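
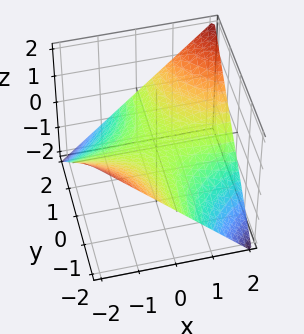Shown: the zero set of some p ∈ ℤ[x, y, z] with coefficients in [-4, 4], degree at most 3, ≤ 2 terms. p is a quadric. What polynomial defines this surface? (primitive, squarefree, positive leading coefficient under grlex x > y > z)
x*y - 2*z

(a) Degree: a saddle surface; a quadric, so deg p = 2.
(b) Observable constraints: every point of the y-axis in the box is on the surface; the visible x-axis segment lies entirely on the surface; it crosses the z-axis at the gridline z = 0.
(c) Solving for integer coefficients yields p as stated.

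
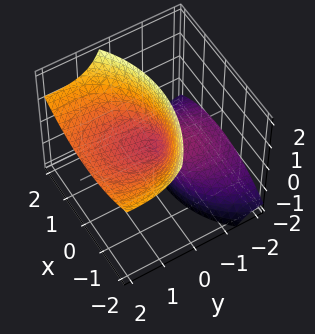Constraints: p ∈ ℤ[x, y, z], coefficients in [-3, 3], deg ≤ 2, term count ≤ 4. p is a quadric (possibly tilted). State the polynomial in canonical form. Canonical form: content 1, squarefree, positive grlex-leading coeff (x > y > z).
x^2 + y^2 - 3*y*z - z

First, the picture has 2 separate pieces. Treating them together as one polynomial.
Next, deg p = 2. No degree-1 surface has this shape.
Then, checking where it meets the axes: one y-axis crossing is at y = 0; it crosses the z-axis at the gridline z = 0.
Finally, fitting integer coefficients to these (and the overall shape) gives p.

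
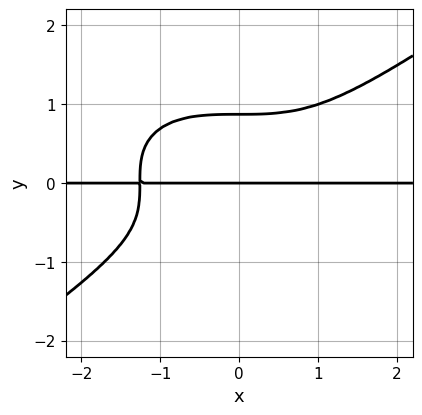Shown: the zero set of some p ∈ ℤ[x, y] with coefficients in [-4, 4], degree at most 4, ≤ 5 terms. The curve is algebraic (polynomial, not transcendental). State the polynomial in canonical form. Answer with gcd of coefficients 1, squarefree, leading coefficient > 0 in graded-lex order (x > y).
The degree is 4 — no degree-3 curve has this shape.
Observable constraints: it meets the y-axis at y = 0 (among the integer gridlines); the visible x-axis segment lies entirely on the curve.
Fitting integer coefficients to these (and the overall shape) gives p.

x^3*y - 3*y^4 + 2*y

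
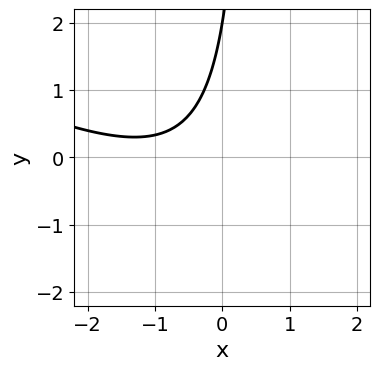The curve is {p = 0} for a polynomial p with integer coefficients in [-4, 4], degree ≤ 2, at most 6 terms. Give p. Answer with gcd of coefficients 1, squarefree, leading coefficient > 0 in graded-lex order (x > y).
First, deg p = 2. A generic line meets the curve in up to 2 points.
Next, reading off the gridlines: it meets the y-axis at y = 2 (among the integer gridlines); it misses every integer gridline on the x-axis.
Finally, matching integer coefficients to the picture gives p.

x^2 + 2*x*y + 2*x - y + 2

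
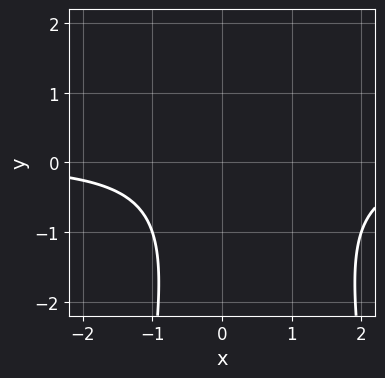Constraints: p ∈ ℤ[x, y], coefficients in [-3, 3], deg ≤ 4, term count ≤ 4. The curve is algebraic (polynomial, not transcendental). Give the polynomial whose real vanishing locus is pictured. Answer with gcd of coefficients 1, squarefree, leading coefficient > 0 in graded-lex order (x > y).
1. The degree is 3 — no degree-2 curve has this shape.
2. Against the integer gridlines: it misses every integer gridline on the y-axis; no x-intercept at any integer in the box.
3. Assembling these constraints gives the stated polynomial.

2*x^2*y - 2*x*y + y^2 + 3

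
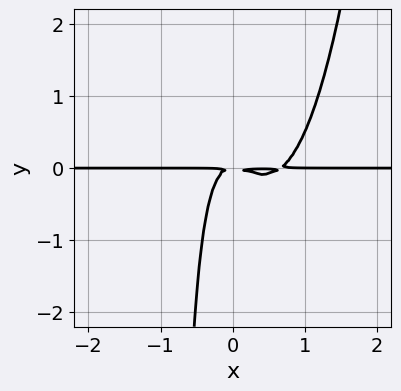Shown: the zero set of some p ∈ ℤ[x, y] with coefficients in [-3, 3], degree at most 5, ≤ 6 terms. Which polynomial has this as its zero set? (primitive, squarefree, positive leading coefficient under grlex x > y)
(a) deg p = 4. No degree-3 curve has this shape.
(b) From the visible intercepts: every point of the x-axis in the box is on the curve.
(c) The integer polynomial consistent with all of this is the stated p.

3*x^3*y - 2*x^2*y - x*y^2 - y^2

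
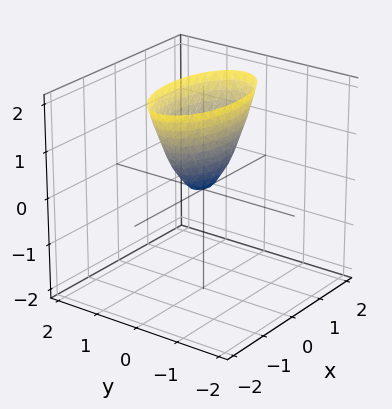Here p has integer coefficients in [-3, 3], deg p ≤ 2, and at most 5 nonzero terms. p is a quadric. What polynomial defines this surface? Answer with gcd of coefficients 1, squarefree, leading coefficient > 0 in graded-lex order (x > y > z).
x^2 + 3*y^2 - z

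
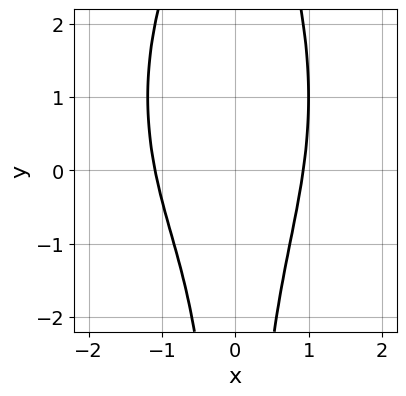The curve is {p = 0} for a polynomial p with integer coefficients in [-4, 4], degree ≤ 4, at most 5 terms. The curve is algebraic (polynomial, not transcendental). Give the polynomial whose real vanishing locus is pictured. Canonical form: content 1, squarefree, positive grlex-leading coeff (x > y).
3*x^4 + x^2*y^2 + x^3 - 2*x^2*y - 3

First, degree: a generic line meets the curve in up to 4 points, so deg p = 4.
Next, reading off the gridlines: no y-intercept at any integer in the box.
Finally, fitting integer coefficients to these (and the overall shape) gives p.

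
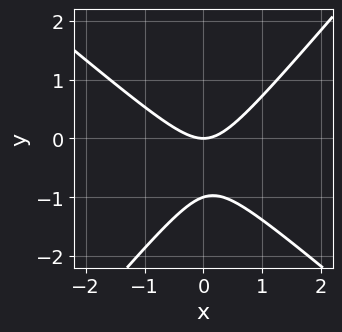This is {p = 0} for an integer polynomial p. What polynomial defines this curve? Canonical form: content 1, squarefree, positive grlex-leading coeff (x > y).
3*x^2 + x*y - 3*y^2 - 3*y

(a) The degree is 2 — the shape is more complex than any degree-1 curve.
(b) Reading off the gridlines: one x-axis crossing is at x = 0; the y-axis gridline crossings are at y ∈ {-1, 0}.
(c) The integer polynomial consistent with all of this is the stated p.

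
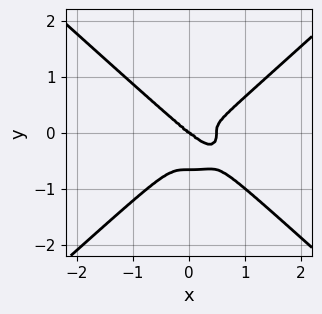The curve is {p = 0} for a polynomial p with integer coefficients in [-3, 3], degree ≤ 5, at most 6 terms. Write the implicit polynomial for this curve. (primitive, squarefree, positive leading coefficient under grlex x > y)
(a) Degree: the shape is more complex than any degree-3 curve, so deg p = 4.
(b) Checking where it meets the axes: it meets the y-axis at y = 0 (among the integer gridlines); it crosses the x-axis at the gridline x = 0.
(c) Putting this together gives p.

2*x^4 - 3*y^4 - x^3 - 2*y^3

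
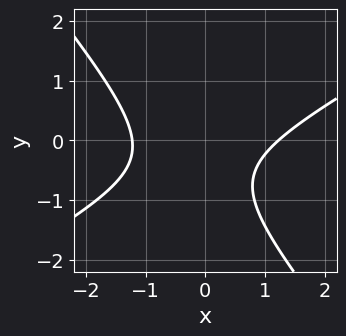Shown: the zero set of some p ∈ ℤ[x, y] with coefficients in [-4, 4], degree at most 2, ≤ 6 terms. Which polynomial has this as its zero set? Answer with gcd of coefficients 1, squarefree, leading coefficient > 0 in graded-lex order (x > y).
2*x^2 - 2*x*y - 3*y^2 - 3*y - 3

(a) deg p = 2. The shape is more complex than any degree-1 curve.
(b) Observable constraints: the curve avoids every integer y-axis point in the box.
(c) Solving for integer coefficients yields p as stated.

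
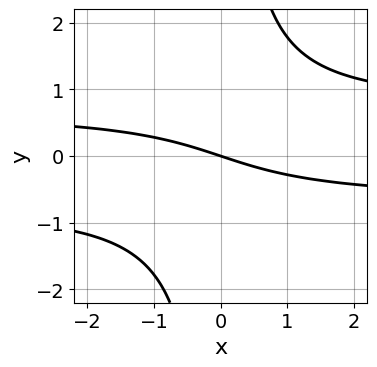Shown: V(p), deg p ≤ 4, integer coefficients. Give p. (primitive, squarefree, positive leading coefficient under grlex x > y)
1. deg p = 3. A generic line meets the curve in up to 3 points.
2. Reading off the gridlines: it crosses the y-axis at the gridline y = 0; it meets the x-axis at x = 0 (among the integer gridlines).
3. Together with the visible shape, these determine p as stated.

2*x*y^2 - x - 3*y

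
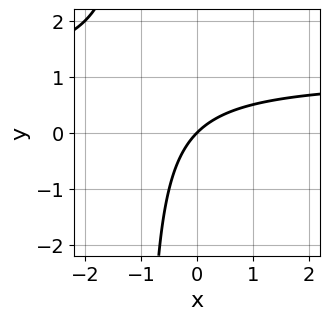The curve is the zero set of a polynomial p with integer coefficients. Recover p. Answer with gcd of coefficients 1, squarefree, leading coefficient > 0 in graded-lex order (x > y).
x*y - x + y

1. deg p = 2.
2. From the visible intercepts: one y-axis crossing is at y = 0; it crosses the x-axis at the gridline x = 0.
3. Together with the visible shape, these determine p as stated.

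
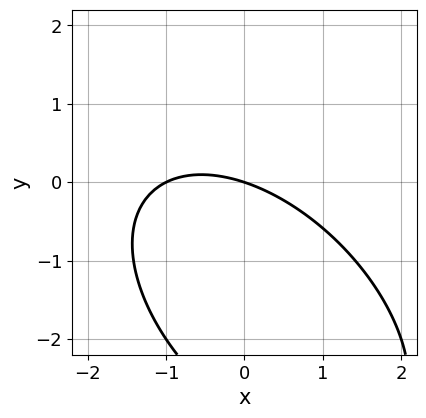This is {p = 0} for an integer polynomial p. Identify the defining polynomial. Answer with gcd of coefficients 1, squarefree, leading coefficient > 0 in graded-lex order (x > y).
Degree: no degree-1 curve has this shape, so deg p = 2.
Checking where it meets the axes: among the integer gridlines, it crosses the x-axis at x ∈ {-1, 0}; it crosses the y-axis at the gridline y = 0.
Solving for integer coefficients yields p as stated.

x^2 + x*y + y^2 + x + 3*y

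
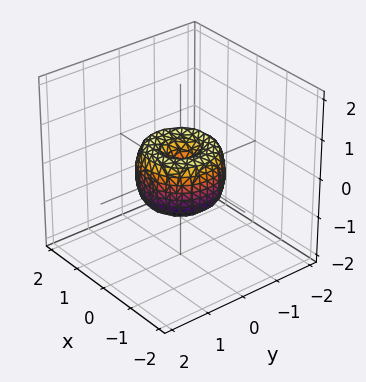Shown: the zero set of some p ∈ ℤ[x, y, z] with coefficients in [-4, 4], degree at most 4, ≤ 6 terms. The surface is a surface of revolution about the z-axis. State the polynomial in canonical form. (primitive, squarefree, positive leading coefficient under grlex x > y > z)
2*x^4 + 4*x^2*y^2 + 2*y^4 - 2*x^2 - 2*y^2 + z^2

1. deg p = 4. No degree-3 surface has this shape.
2. Symmetry: the z-axis is an axis of rotation, so x and y enter only as x² + y².
3. From the visible intercepts: a circular section at z = 0 has radius exactly 1; among the integer gridlines, it crosses the x-axis at x ∈ {-1, 0, 1}; it crosses the z-axis at the gridline z = 0; the y-axis gridline crossings are at y ∈ {-1, 0, 1}.
4. Matching integer coefficients to the picture gives p.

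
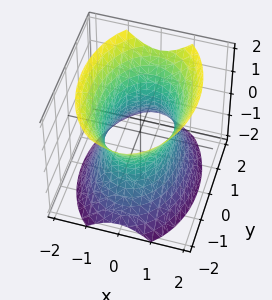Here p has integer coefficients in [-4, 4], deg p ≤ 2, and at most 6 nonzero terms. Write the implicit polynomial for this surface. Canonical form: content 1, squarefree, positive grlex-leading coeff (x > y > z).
First, degree: an hourglass — one-sheet hyperboloid; a quadric, so deg p = 2.
Next, symmetries: mirror symmetry y ↦ −y ⇒ only even powers of y; it's symmetric under x → −x, forcing even powers of x; it's symmetric under z → −z, forcing even powers of z.
Then, from the visible intercepts: no z-intercept at any integer in the box; among the integer gridlines, it crosses the x-axis at x ∈ {-1, 1}.
Finally, matching integer coefficients to the picture gives p.

2*x^2 + y^2 - z^2 - 2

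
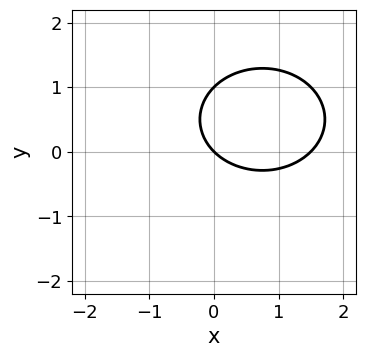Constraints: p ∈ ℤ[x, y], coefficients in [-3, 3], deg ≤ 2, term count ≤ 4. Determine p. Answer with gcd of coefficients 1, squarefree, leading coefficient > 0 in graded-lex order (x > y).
2*x^2 + 3*y^2 - 3*x - 3*y

(a) The degree is 2 — a generic line meets the curve in up to 2 points.
(b) Observable constraints: among the integer gridlines, it crosses the y-axis at y ∈ {0, 1}; one x-axis crossing is at x = 0.
(c) Fitting integer coefficients to these (and the overall shape) gives p.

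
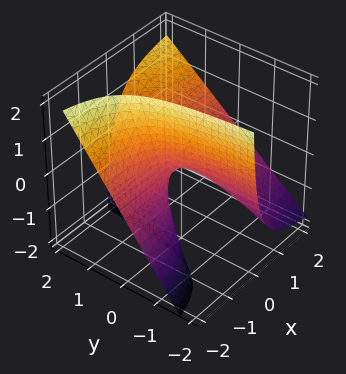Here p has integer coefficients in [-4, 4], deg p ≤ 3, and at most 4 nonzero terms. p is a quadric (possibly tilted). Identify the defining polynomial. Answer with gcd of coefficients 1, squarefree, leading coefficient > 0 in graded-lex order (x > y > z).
1. deg p = 2. The shape is more complex than any degree-1 surface.
2. From the axis intercepts and sections: the visible y-axis segment lies entirely on the surface; it crosses the z-axis at the gridline z = 0.
3. The integer polynomial consistent with all of this is the stated p. Check: (2, 0, 0) on the x-axis lies on the surface, and p(2, 0, 0) = 0. ✓

2*x*y - 2*x*z - z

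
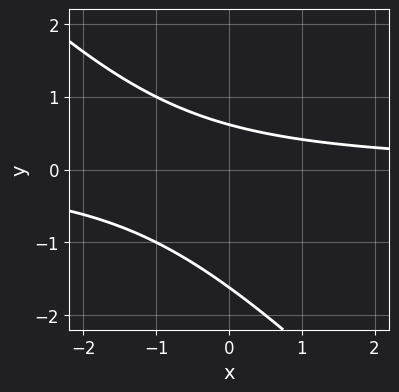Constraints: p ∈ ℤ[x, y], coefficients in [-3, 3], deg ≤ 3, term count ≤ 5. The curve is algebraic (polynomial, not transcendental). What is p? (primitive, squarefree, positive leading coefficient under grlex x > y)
x*y + y^2 + y - 1

The degree is 2 — a generic line meets the curve in up to 2 points.
Observable constraints: no x-intercept at any integer in the box.
Solving for integer coefficients yields p as stated.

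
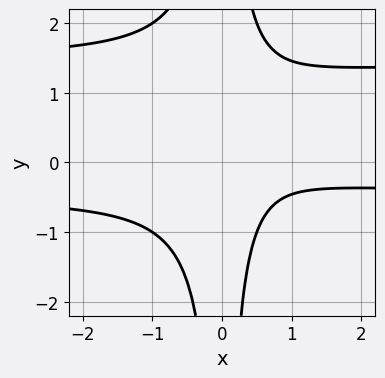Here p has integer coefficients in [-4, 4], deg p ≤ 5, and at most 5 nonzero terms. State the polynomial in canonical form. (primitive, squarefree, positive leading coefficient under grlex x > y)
First, the degree is 4 — the shape is more complex than any degree-3 curve.
Then, from the visible intercepts: no y-intercept at any integer in the box; the curve avoids every integer x-axis point in the box.
Finally, fitting integer coefficients to these (and the overall shape) gives p.

3*x^2*y^2 - 3*x^2*y - 2*x^2 + 2*x - 2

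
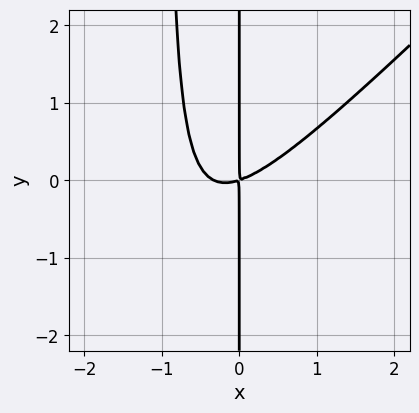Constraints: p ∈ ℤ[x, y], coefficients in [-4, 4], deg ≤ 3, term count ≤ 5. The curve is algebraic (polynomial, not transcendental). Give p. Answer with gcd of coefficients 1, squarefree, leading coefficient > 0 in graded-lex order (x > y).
3*x^3 - 3*x^2*y + x^2 - 3*x*y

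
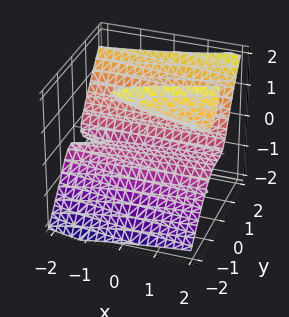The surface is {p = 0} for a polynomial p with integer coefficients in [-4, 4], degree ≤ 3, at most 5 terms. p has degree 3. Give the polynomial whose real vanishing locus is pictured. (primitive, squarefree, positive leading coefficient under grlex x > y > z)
I count 2 distinct pieces. Treating them together as one polynomial.
Degree: no degree-2 surface has this shape, so deg p = 3.
Reading off the gridlines: it misses every integer gridline on the x-axis.
Fitting integer coefficients to these (and the overall shape) gives p.

x*z^2 + 3*y^3 - 3*y*z^2 - 3*z - 1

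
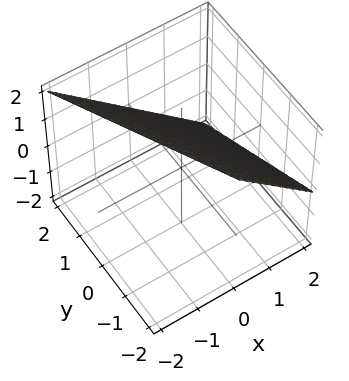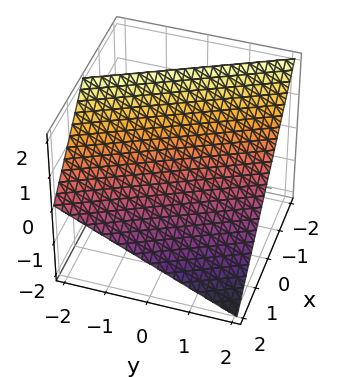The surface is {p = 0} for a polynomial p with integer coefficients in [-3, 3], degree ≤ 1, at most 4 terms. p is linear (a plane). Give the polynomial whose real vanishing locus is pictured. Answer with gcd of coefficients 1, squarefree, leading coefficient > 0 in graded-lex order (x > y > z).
2*x + y + 2*z - 2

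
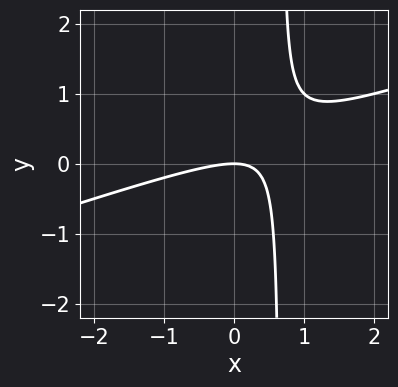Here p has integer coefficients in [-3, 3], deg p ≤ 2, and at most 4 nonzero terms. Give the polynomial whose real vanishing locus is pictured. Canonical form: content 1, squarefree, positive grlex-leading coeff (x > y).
x^2 - 3*x*y + 2*y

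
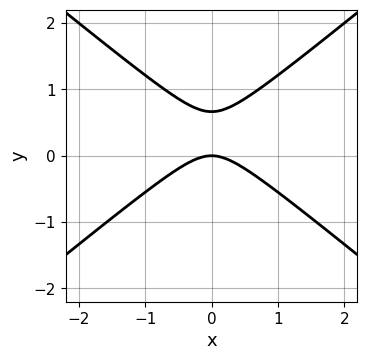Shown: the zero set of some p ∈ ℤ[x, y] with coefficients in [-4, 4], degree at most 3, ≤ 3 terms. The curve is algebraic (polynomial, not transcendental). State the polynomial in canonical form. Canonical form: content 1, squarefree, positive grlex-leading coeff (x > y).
2*x^2 - 3*y^2 + 2*y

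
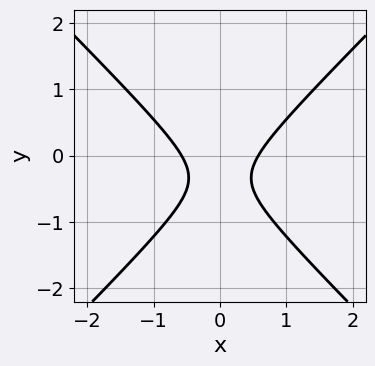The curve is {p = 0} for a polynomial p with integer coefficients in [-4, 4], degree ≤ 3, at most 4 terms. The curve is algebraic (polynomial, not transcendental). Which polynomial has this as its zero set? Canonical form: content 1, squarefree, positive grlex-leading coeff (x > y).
3*x^2 - 3*y^2 - 2*y - 1

The degree is 2 — a generic line meets the curve in up to 2 points.
Symmetries: the x ↦ −x reflection is a symmetry, so x appears only in even powers.
Reading off the gridlines: the curve avoids every integer y-axis point in the box.
These observations pin down the coefficients.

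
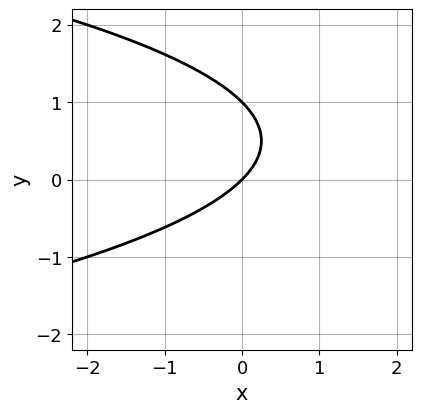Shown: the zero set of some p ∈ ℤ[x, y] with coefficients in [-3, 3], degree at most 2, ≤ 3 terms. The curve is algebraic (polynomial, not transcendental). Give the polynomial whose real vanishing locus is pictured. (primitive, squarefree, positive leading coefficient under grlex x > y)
y^2 + x - y

The degree is 2 — a generic line meets the curve in up to 2 points.
Against the integer gridlines: it crosses the x-axis at the gridline x = 0; the y-axis gridline crossings are at y ∈ {0, 1}.
Fitting integer coefficients to these (and the overall shape) gives p.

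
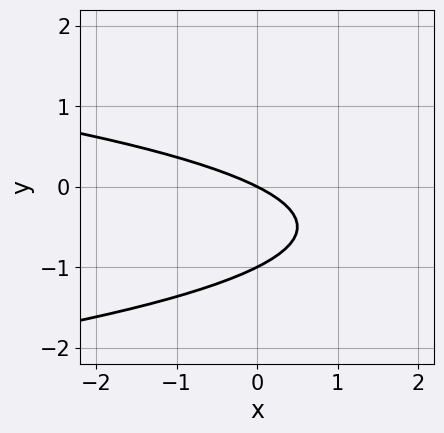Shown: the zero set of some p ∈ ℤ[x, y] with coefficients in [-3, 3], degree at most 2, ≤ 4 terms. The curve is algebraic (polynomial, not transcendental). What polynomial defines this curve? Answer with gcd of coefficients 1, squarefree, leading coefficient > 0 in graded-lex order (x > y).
2*y^2 + x + 2*y

First, the degree is 2 — a generic line meets the curve in up to 2 points.
Next, reading off the gridlines: it crosses the x-axis at the gridline x = 0; the y-axis gridline crossings are at y ∈ {-1, 0}.
Finally, together with the visible shape, these determine p as stated.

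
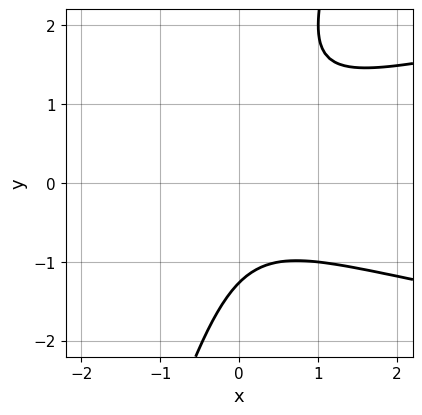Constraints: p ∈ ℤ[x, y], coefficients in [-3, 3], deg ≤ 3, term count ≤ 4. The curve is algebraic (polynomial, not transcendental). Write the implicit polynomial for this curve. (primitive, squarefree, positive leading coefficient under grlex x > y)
3*x*y^2 - y^3 - 2*x^2 - 2

First, degree: a generic line meets the curve in up to 3 points, so deg p = 3.
Next, against the integer gridlines: it misses every integer gridline on the x-axis.
Finally, together with the visible shape, these determine p as stated.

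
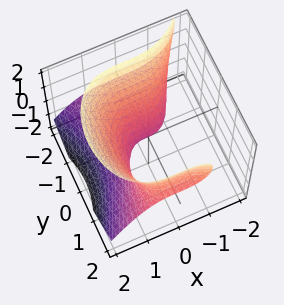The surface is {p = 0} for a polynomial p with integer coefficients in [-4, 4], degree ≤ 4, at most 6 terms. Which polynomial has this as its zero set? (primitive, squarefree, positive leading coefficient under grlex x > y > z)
2*x^3 + 2*y^2*z - 3*z^2 - 2*y

deg p = 3.
From the visible intercepts: it meets the z-axis at z = 0 (among the integer gridlines); it crosses the x-axis at the gridline x = 0; it crosses the y-axis at the gridline y = 0.
Assembling these constraints gives the stated polynomial.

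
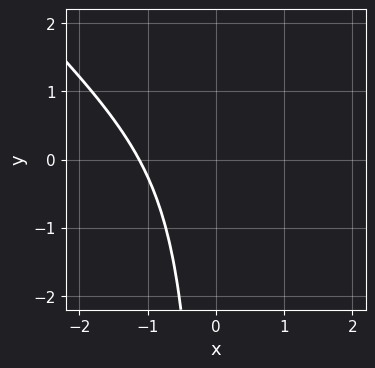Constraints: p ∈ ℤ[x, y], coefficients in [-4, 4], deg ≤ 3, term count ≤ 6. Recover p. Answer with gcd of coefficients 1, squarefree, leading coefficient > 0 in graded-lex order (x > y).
3*x^3 + 3*x^2*y + x^2 - x*y + 3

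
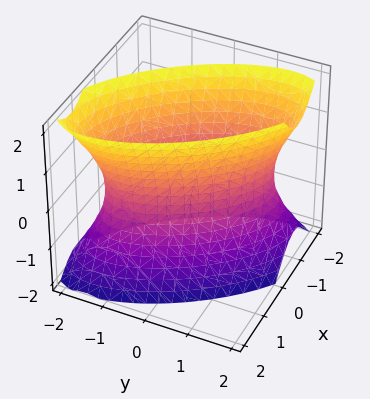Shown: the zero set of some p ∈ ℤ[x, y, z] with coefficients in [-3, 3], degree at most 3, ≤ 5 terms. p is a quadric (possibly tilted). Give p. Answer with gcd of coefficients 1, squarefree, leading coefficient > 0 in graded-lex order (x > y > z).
3*x^2 + 3*x*y + 2*y^2 - z^2 - 3

(a) Degree: no degree-1 surface has this shape, so deg p = 2.
(b) Observable constraints: it misses every integer gridline on the z-axis; the x-axis gridline crossings are at x ∈ {-1, 1}.
(c) Fitting integer coefficients to these (and the overall shape) gives p.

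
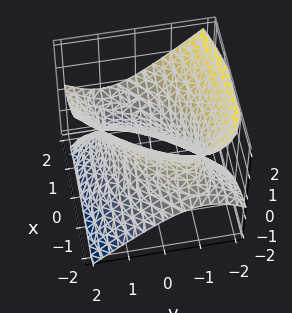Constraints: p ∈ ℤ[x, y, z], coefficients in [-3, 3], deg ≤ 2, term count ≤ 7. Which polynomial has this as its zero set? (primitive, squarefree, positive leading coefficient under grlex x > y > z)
x^2 - 2*x*y - 2*x*z + 2*y^2 - 2*z^2 - 2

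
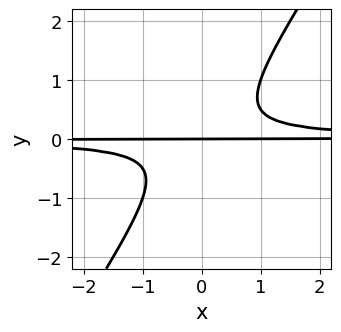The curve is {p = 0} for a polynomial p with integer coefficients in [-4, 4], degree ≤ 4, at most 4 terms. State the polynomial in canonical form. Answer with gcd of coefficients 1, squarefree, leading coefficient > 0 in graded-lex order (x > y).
3*x*y^2 - 2*y^3 - y

The degree is 3 — the shape is more complex than any degree-2 curve.
From the visible intercepts: it meets the y-axis at y = 0 (among the integer gridlines); every point of the x-axis in the box is on the curve.
These observations pin down the coefficients.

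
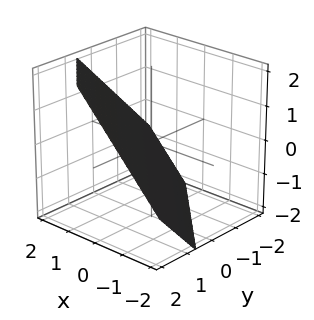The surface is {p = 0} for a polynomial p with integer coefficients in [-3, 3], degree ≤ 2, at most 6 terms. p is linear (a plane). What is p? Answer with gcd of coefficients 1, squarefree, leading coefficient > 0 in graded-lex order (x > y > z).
3*x + 3*y - 3*z - 2

First, the degree is 1 — the surface is flat (a plane).
Finally, solving for integer coefficients yields p as stated.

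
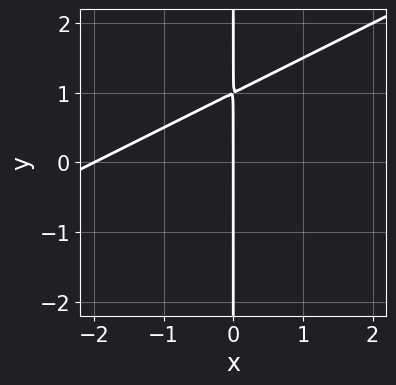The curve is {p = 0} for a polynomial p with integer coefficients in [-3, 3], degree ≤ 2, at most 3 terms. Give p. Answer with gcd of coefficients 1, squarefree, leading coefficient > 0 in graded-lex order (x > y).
(a) The degree is 2 — the shape is more complex than any degree-1 curve.
(b) Reading off the gridlines: among the integer gridlines, it crosses the x-axis at x ∈ {-2, 0}; the visible y-axis segment lies entirely on the curve.
(c) The integer polynomial consistent with all of this is the stated p.

x^2 - 2*x*y + 2*x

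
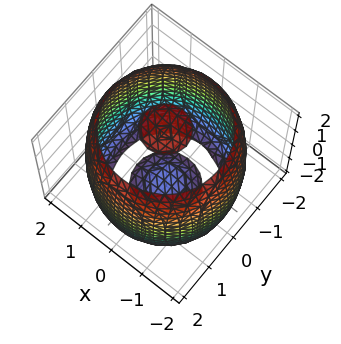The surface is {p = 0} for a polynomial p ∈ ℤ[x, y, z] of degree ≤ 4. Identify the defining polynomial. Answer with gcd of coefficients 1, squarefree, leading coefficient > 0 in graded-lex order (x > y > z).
x^4 + 2*x^2*y^2 + y^4 - 3*x^2 - 3*y^2 + z^2 - 3

There are 3 components. They look like related sheets of one shape, so recover p as a whole.
deg p = 4. A generic line meets the surface in up to 4 points.
By symmetry, the surface is invariant under rotation about z: p = q(x² + y², z).
Against the integer gridlines: a circular section at z = 0 has radius between 1 and 2.
Together with the visible shape, these determine p as stated.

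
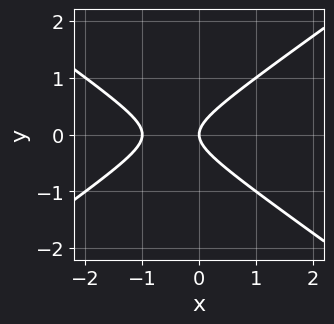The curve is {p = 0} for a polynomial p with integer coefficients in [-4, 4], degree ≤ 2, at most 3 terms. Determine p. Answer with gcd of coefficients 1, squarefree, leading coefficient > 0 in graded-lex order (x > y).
x^2 - 2*y^2 + x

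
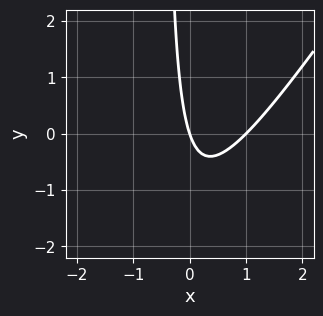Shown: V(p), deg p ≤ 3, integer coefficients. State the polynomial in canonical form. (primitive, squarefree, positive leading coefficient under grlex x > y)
3*x^2 - 2*x*y - 3*x - y

deg p = 2.
Reading off the gridlines: among the integer gridlines, it crosses the x-axis at x ∈ {0, 1}; it crosses the y-axis at the gridline y = 0.
Assembling these constraints gives the stated polynomial.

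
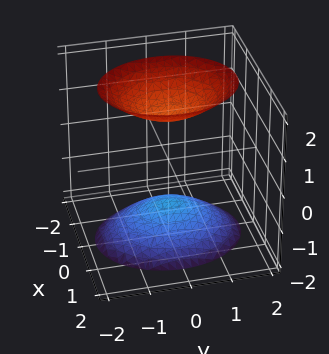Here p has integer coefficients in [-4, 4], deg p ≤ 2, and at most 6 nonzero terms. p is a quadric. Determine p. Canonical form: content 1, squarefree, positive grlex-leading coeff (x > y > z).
First, there are 2 components.
Next, deg p = 2.
Then, symmetries: mirror symmetry y ↦ −y ⇒ only even powers of y; it's symmetric under z → −z, forcing even powers of z; the x ↦ −x reflection is a symmetry, so x appears only in even powers.
Then, checking where it meets the axes: no y-intercept at any integer in the box; it misses every integer gridline on the x-axis.
Finally, the integer polynomial consistent with all of this is the stated p.

3*x^2 + 2*y^2 - 2*z^2 + 3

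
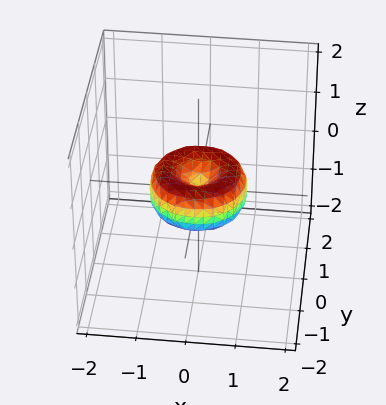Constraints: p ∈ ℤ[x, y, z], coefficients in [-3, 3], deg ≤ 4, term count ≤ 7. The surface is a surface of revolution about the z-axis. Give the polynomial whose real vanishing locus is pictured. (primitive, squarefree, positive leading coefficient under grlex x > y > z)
x^4 + 2*x^2*y^2 + y^4 - x^2 - y^2 + z^2

(a) deg p = 4. A generic line meets the surface in up to 4 points.
(b) Symmetry: every cross-section ⟂ z is a circle, so x, y appear only via x² + y².
(c) From the axis intercepts and sections: among the integer gridlines, it crosses the y-axis at y ∈ {-1, 0, 1}; among the integer gridlines, it crosses the x-axis at x ∈ {-1, 0, 1}; it crosses the z-axis at the gridline z = 0; a circular section at z = 0 has radius exactly 1.
(d) These observations pin down the coefficients.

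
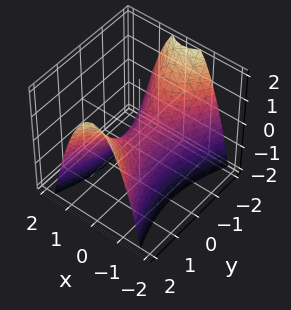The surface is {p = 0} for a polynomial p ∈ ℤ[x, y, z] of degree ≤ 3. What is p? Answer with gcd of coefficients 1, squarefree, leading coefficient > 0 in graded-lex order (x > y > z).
The degree is 2 — a saddle surface; a quadric.
Symmetries: mirror symmetry x ↦ −x ⇒ only even powers of x; it's symmetric under y → −y, forcing even powers of y.
Against the integer gridlines: it crosses the y-axis at the gridline y = 0; it crosses the z-axis at the gridline z = 0.
The integer polynomial consistent with all of this is the stated p.

3*x^2 - y^2 + 2*z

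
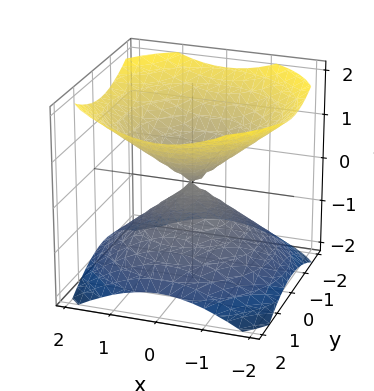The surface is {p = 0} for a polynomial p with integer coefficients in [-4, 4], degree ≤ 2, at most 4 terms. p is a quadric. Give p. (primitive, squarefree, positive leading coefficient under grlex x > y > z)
2*x^2 + 2*y^2 - 3*z^2

The picture has 2 separate pieces.
deg p = 2.
Symmetries: the z ↦ −z reflection is a symmetry, so z appears only in even powers; every cross-section ⟂ z is a circle, so x, y appear only via x² + y².
Checking where it meets the axes: it meets the x-axis at x = 0 (among the integer gridlines); one y-axis crossing is at y = 0; one z-axis crossing is at z = 0.
Together with the visible shape, these determine p as stated.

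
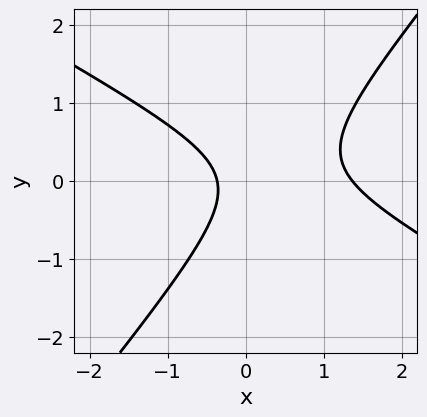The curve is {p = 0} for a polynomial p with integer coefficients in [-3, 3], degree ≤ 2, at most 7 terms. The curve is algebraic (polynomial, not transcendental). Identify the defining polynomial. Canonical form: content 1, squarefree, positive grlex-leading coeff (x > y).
1. deg p = 2.
2. Reading off the gridlines: no y-intercept at any integer in the box.
3. These observations pin down the coefficients.

2*x^2 + 2*x*y - 3*y^2 - 2*x - 1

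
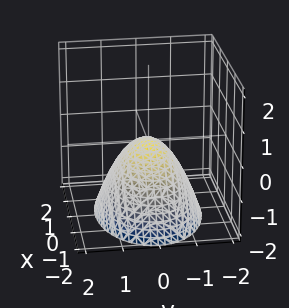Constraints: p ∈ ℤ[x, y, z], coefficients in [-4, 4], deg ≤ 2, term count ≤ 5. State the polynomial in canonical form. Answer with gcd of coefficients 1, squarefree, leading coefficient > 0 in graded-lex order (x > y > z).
x^2 + 2*y^2 + 2*z

First, deg p = 2. A single bowl opening along one axis; a quadric.
Next, symmetries: mirror symmetry y ↦ −y ⇒ only even powers of y; the x ↦ −x reflection is a symmetry, so x appears only in even powers.
Next, against the integer gridlines: it crosses the y-axis at the gridline y = 0; it crosses the z-axis at the gridline z = 0; one x-axis crossing is at x = 0.
Finally, matching integer coefficients to the picture gives p.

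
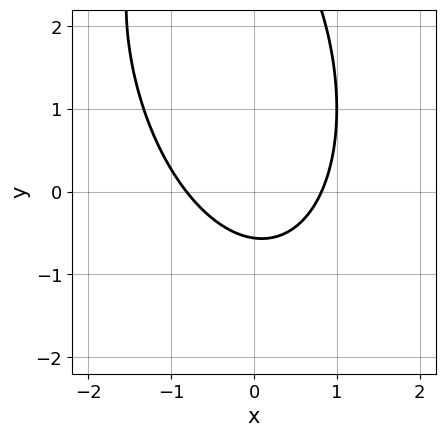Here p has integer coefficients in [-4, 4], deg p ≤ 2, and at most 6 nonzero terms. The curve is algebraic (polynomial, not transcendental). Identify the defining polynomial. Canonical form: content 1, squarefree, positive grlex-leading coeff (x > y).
3*x^2 + x*y + y^2 - 3*y - 2

First, deg p = 2.
Finally, matching integer coefficients to the picture gives p.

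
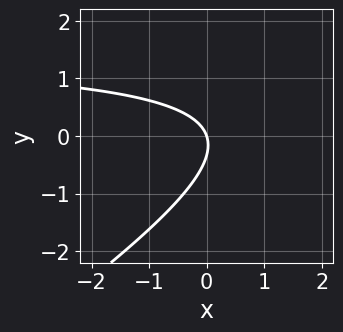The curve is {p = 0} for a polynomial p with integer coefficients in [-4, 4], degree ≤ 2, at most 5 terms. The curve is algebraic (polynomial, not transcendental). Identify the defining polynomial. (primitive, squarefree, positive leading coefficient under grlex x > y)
2*x*y - 3*y^2 - 3*x - y

Degree: the shape is more complex than any degree-1 curve, so deg p = 2.
From the visible intercepts: it meets the x-axis at x = 0 (among the integer gridlines); it crosses the y-axis at the gridline y = 0.
The integer polynomial consistent with all of this is the stated p.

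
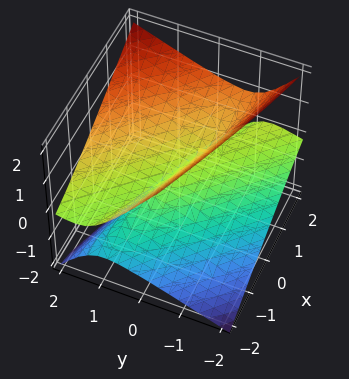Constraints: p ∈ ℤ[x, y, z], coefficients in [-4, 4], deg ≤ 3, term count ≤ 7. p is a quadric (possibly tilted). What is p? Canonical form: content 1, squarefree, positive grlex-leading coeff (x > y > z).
The degree is 2 — a generic line meets the surface in up to 2 points.
Against the integer gridlines: it crosses the z-axis at the gridline z = 0; it meets the x-axis at x = 0 (among the integer gridlines).
Matching integer coefficients to the picture gives p.

x^2 + 3*x*y + 2*y^2 - 3*y*z - 3*z^2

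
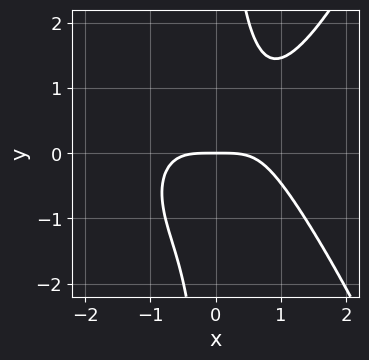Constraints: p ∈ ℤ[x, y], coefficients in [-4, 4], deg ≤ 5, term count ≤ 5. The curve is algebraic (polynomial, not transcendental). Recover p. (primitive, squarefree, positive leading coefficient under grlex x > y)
2*x^4 - 3*x*y^2 + 3*y

(a) Degree: a generic line meets the curve in up to 4 points, so deg p = 4.
(b) From the visible intercepts: one x-axis crossing is at x = 0; one y-axis crossing is at y = 0.
(c) Solving for integer coefficients yields p as stated.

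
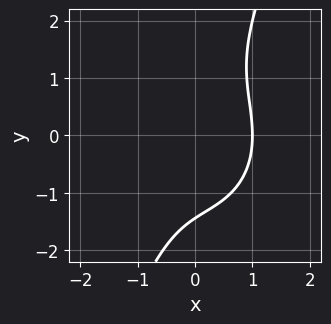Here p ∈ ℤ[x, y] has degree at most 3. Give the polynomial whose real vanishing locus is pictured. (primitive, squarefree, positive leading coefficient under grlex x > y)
The degree is 3 — a generic line meets the curve in up to 3 points.
Reading off the gridlines: one x-axis crossing is at x = 1.
Matching integer coefficients to the picture gives p.

3*x^3 + 2*x*y^2 - y^3 - 3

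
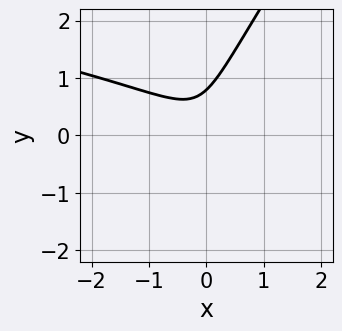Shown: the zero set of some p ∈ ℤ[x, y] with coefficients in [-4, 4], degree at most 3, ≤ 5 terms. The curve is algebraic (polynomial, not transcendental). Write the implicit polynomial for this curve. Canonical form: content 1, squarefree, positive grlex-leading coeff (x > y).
3*x*y^2 - 2*y^3 + 3*x^2 + 2*x*y + 1

(a) deg p = 3. A generic line meets the curve in up to 3 points.
(b) From the visible intercepts: it misses every integer gridline on the x-axis.
(c) Together with the visible shape, these determine p as stated.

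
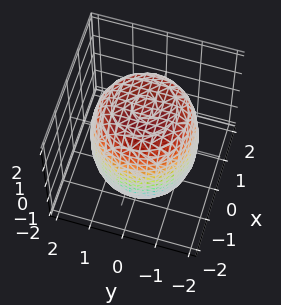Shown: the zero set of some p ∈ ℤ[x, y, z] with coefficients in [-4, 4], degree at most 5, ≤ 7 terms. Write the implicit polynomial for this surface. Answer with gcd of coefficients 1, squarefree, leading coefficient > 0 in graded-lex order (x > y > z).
x^4 + 2*x^2*y^2 + y^4 - x^2 - y^2 + z^2 - 3

First, degree: the shape is more complex than any degree-3 surface, so deg p = 4.
Next, symmetries: the surface is invariant under rotation about z: p = q(x² + y², z).
Then, from the visible intercepts: a circular section at z = 0 has radius between 1 and 2.
Finally, together with the visible shape, these determine p as stated.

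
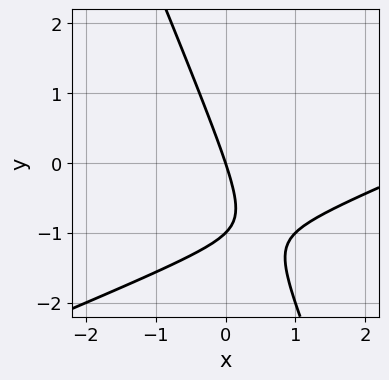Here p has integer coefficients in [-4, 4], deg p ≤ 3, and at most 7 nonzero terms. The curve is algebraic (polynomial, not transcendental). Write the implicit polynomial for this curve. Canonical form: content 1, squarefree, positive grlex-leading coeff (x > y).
x^2 - 2*x*y - y^2 - 3*x - y

First, the degree is 2 — a generic line meets the curve in up to 2 points.
Next, reading off the gridlines: one x-axis crossing is at x = 0; among the integer gridlines, it crosses the y-axis at y ∈ {-1, 0}.
Finally, fitting integer coefficients to these (and the overall shape) gives p.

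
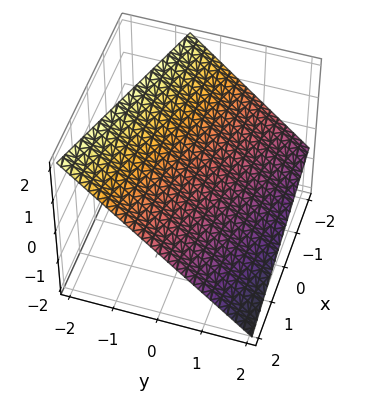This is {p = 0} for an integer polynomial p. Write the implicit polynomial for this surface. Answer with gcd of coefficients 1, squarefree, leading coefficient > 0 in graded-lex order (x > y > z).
x + 3*y + 3*z - 2

1. Degree: every cross-section is a straight line — this is a plane, so deg p = 1.
2. Against the integer gridlines: it crosses the x-axis at the gridline x = 2.
3. Assembling these constraints gives the stated polynomial.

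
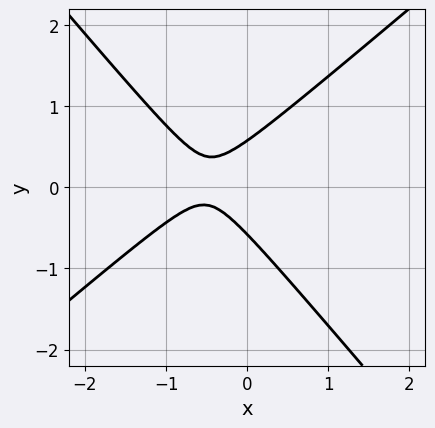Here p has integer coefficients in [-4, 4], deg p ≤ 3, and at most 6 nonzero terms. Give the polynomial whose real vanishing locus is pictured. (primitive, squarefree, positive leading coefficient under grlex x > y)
3*x^2 - x*y - 3*y^2 + 3*x + 1

First, degree: no degree-1 curve has this shape, so deg p = 2.
Then, from the axis intercepts and sections: no x-intercept at any integer in the box.
Finally, putting this together gives p.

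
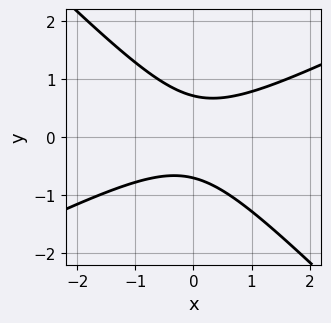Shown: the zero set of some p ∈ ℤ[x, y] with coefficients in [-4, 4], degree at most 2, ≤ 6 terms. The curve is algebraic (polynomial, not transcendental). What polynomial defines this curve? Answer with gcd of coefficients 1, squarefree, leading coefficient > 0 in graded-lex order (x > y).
First, deg p = 2.
Next, from the visible intercepts: the curve avoids every integer x-axis point in the box.
Finally, these observations pin down the coefficients.

x^2 - x*y - 2*y^2 + 1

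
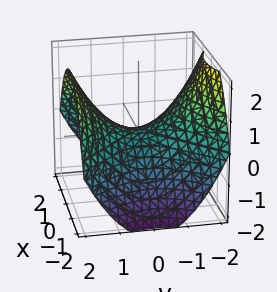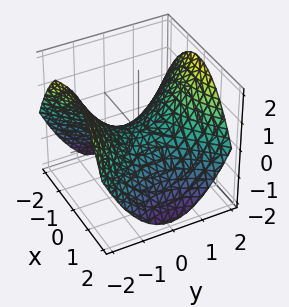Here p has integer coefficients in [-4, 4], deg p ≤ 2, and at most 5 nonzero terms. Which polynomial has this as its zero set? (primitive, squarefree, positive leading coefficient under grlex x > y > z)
x^2 - y^2 + 2*z

deg p = 2.
Symmetries: mirror symmetry y ↦ −y ⇒ only even powers of y; it's symmetric under x → −x, forcing even powers of x.
Observable constraints: it meets the z-axis at z = 0 (among the integer gridlines); it crosses the x-axis at the gridline x = 0; it meets the y-axis at y = 0 (among the integer gridlines).
Together with the visible shape, these determine p as stated.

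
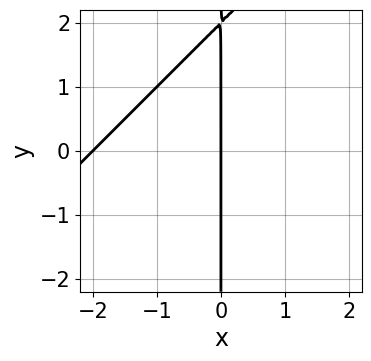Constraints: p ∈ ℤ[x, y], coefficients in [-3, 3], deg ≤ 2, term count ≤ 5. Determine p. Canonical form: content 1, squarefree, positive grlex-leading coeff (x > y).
The degree is 2 — no degree-1 curve has this shape.
Reading off the gridlines: the visible y-axis segment lies entirely on the curve; the x-axis gridline crossings are at x ∈ {-2, 0}.
These observations pin down the coefficients.

x^2 - x*y + 2*x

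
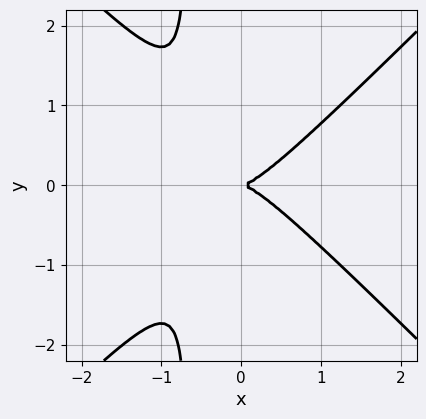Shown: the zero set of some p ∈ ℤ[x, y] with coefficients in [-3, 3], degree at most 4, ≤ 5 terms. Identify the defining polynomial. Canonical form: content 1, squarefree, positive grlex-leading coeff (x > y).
3*x^3 - 3*x*y^2 - 2*y^2

1. deg p = 3. The shape is more complex than any degree-2 curve.
2. Symmetries: the y ↦ −y reflection is a symmetry, so y appears only in even powers.
3. Checking where it meets the axes: it meets the x-axis at x = 0 (among the integer gridlines); it crosses the y-axis at the gridline y = 0.
4. Fitting integer coefficients to these (and the overall shape) gives p.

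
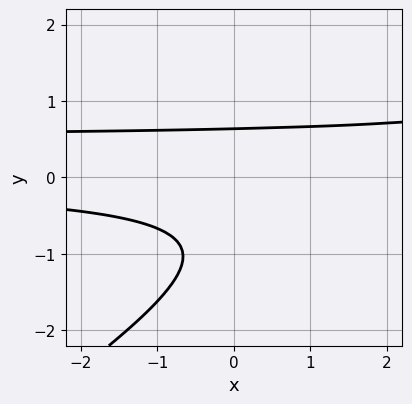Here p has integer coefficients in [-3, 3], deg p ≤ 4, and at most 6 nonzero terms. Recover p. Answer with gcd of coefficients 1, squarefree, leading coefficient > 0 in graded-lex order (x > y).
2*x*y^2 - 3*y^3 - x*y - 3*y^2 + 2

First, deg p = 3. The shape is more complex than any degree-2 curve.
Then, checking where it meets the axes: it misses every integer gridline on the x-axis.
Finally, together with the visible shape, these determine p as stated.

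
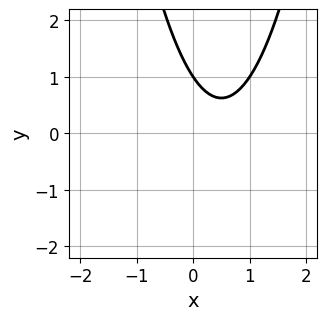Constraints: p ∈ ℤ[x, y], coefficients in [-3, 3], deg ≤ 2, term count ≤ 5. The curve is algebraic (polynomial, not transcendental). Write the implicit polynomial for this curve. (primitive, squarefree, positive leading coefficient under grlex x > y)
3*x^2 - 3*x - 2*y + 2

1. deg p = 2.
2. From the axis intercepts and sections: it meets the y-axis at y = 1 (among the integer gridlines); it misses every integer gridline on the x-axis.
3. The integer polynomial consistent with all of this is the stated p.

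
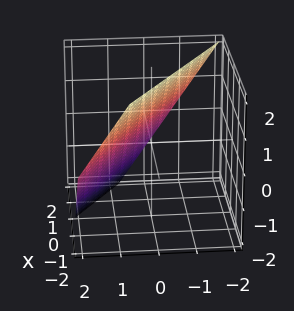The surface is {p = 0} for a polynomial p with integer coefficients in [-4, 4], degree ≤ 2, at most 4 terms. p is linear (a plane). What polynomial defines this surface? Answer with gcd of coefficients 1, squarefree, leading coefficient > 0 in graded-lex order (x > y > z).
The degree is 1 — the surface is flat (a plane).
From the visible intercepts: it crosses the x-axis at the gridline x = 1; it meets the z-axis at z = 1 (among the integer gridlines).
These observations pin down the coefficients.

2*x + 3*y + 2*z - 2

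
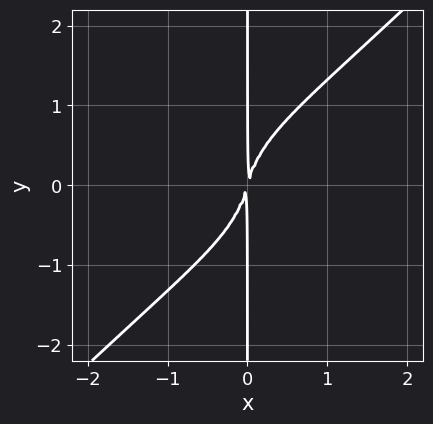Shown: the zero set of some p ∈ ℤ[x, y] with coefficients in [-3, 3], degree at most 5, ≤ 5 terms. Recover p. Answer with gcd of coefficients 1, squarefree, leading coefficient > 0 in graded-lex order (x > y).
(a) The degree is 4 — the shape is more complex than any degree-3 curve.
(b) From the axis intercepts and sections: the visible y-axis segment lies entirely on the curve.
(c) Assembling these constraints gives the stated polynomial.

3*x^2*y^2 - 3*x*y^3 + 3*x^2 - x*y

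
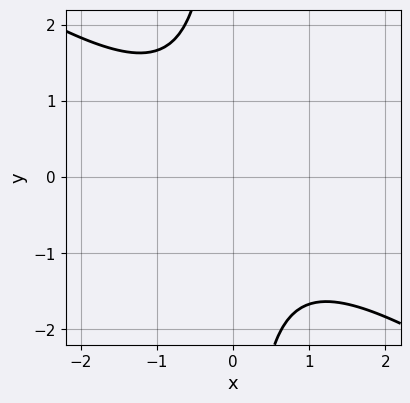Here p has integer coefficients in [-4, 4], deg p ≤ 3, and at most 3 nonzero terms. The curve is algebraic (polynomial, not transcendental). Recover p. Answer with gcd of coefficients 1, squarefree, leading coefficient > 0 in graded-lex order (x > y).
2*x^2 + 3*x*y + 3

(a) Degree: the shape is more complex than any degree-1 curve, so deg p = 2.
(b) Against the integer gridlines: the curve avoids every integer x-axis point in the box; it misses every integer gridline on the y-axis.
(c) These observations pin down the coefficients.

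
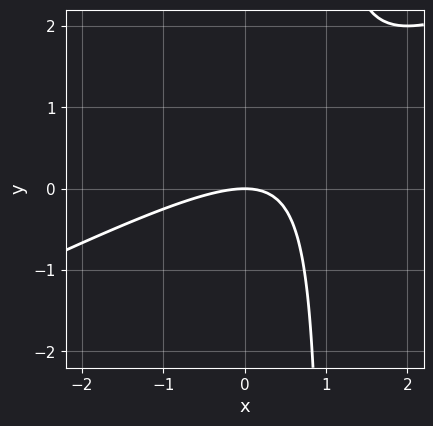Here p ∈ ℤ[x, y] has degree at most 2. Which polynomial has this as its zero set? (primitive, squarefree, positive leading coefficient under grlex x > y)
x^2 - 2*x*y + 2*y

The degree is 2 — a generic line meets the curve in up to 2 points.
Reading off the gridlines: one y-axis crossing is at y = 0; one x-axis crossing is at x = 0.
Assembling these constraints gives the stated polynomial.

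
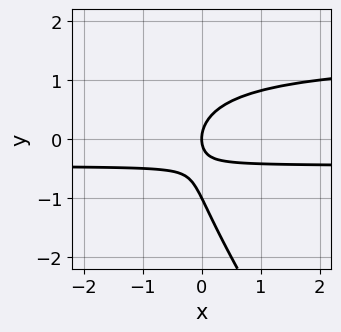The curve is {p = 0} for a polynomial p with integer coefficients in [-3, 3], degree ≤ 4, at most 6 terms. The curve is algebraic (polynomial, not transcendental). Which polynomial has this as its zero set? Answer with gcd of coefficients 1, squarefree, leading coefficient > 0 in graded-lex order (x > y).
First, deg p = 3. No degree-2 curve has this shape.
Next, from the visible intercepts: the y-axis gridline crossings are at y ∈ {-1, 0}; it meets the x-axis at x = 0 (among the integer gridlines).
Finally, solving for integer coefficients yields p as stated.

3*x*y^2 + 2*y^3 - 3*x*y + 2*y^2 - 2*x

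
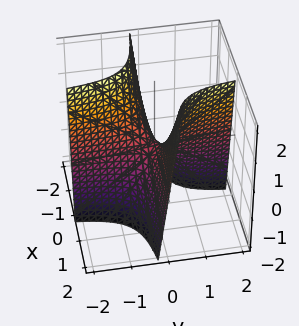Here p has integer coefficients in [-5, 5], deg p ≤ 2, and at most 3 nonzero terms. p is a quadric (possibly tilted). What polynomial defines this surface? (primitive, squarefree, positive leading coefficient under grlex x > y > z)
(a) Degree: no degree-1 surface has this shape, so deg p = 2.
(b) Checking where it meets the axes: every point of the x-axis in the box is on the surface; it crosses the z-axis at the gridline z = 0; every point of the y-axis in the box is on the surface.
(c) Putting this together gives p.

4*x*y - z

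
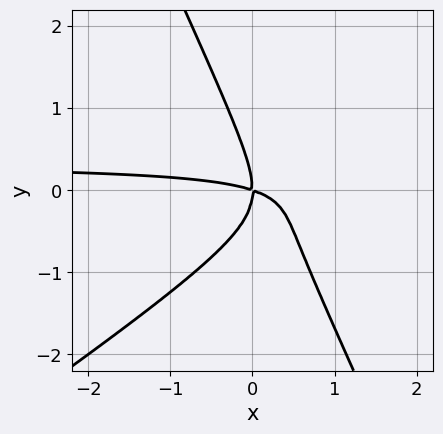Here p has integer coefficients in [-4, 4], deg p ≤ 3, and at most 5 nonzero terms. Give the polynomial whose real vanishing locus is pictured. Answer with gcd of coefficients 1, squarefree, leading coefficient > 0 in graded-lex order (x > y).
First, deg p = 3.
Next, from the axis intercepts and sections: it crosses the x-axis at the gridline x = 0; it crosses the y-axis at the gridline y = 0.
Finally, fitting integer coefficients to these (and the overall shape) gives p.

3*x^2*y - 3*x*y^2 - 2*y^3 - x^2 - 3*x*y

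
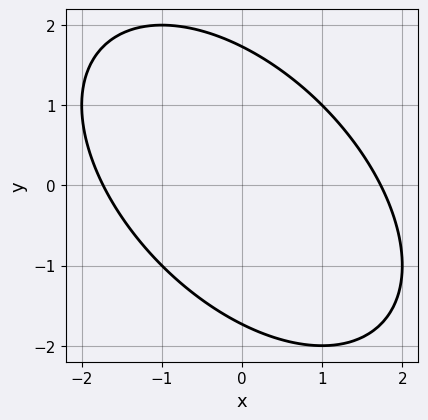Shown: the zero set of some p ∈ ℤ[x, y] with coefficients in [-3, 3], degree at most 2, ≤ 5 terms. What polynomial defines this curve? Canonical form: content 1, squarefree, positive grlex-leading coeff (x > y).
x^2 + x*y + y^2 - 3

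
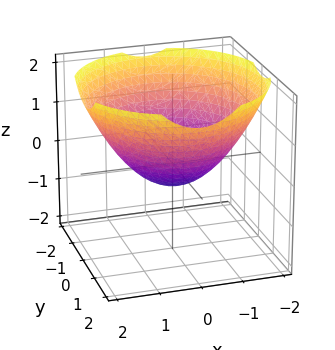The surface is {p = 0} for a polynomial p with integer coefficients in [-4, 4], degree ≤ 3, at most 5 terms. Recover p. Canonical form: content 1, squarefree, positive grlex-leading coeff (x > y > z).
1. Degree: the shape is more complex than any degree-1 surface, so deg p = 2.
2. Symmetries: rotational symmetry about the z-axis ⇒ p depends on x, y only through x² + y².
3. Observable constraints: a circular section at z = 0 has radius exactly 1; among the integer gridlines, it crosses the y-axis at y ∈ {-1, 1}.
4. Together with the visible shape, these determine p as stated. Check: (1, 0, 0) on the x-axis lies on the surface, and p(1, 0, 0) = 0. ✓

x^2 + y^2 - 2*z - 1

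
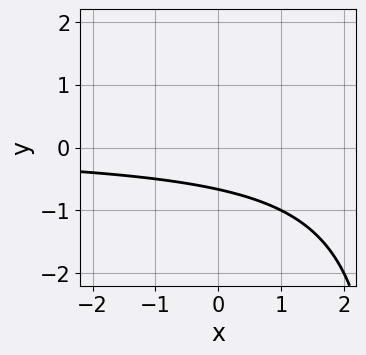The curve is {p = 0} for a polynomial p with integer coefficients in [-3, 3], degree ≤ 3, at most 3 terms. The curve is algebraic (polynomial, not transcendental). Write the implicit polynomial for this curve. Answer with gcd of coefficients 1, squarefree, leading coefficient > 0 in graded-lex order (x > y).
x*y - 3*y - 2

(a) The degree is 2 — the shape is more complex than any degree-1 curve.
(b) Against the integer gridlines: it misses every integer gridline on the x-axis.
(c) The integer polynomial consistent with all of this is the stated p.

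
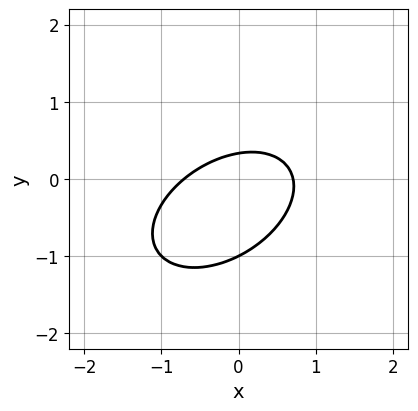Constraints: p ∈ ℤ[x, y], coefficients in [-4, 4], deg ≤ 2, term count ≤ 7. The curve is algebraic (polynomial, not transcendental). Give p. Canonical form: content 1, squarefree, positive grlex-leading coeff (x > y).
1. Degree: no degree-1 curve has this shape, so deg p = 2.
2. Against the integer gridlines: it meets the y-axis at y = -1 (among the integer gridlines).
3. Fitting integer coefficients to these (and the overall shape) gives p.

2*x^2 - 2*x*y + 3*y^2 + 2*y - 1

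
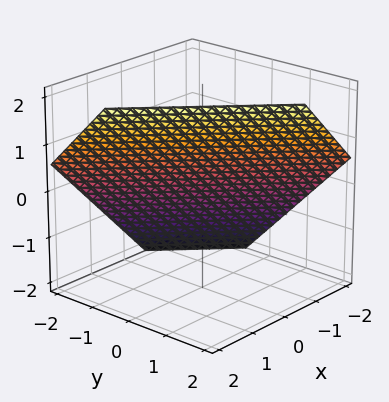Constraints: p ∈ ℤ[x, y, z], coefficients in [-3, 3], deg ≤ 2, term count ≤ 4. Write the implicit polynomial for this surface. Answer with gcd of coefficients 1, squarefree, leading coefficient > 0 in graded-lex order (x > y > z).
deg p = 1.
The integer polynomial consistent with all of this is the stated p.

3*x + 3*y - 3*z + 2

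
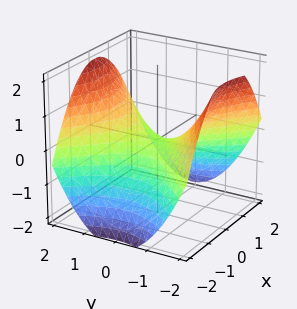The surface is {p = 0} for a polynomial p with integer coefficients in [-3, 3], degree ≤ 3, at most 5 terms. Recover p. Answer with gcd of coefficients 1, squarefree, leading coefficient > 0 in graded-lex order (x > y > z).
The degree is 2 — a saddle surface; a quadric.
Symmetries: the y ↦ −y reflection is a symmetry, so y appears only in even powers; mirror symmetry x ↦ −x ⇒ only even powers of x.
From the axis intercepts and sections: it meets the z-axis at z = 0 (among the integer gridlines); it crosses the x-axis at the gridline x = 0.
Together with the visible shape, these determine p as stated.

x^2 - y^2 + 2*z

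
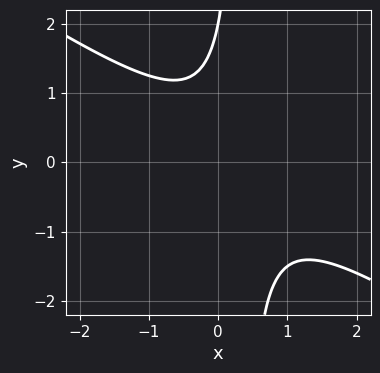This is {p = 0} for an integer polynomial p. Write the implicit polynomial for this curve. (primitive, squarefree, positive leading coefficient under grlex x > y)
2*x^2 + 3*x*y - x - y + 2

(a) Degree: the shape is more complex than any degree-1 curve, so deg p = 2.
(b) Against the integer gridlines: no x-intercept at any integer in the box; it crosses the y-axis at the gridline y = 2.
(c) Solving for integer coefficients yields p as stated.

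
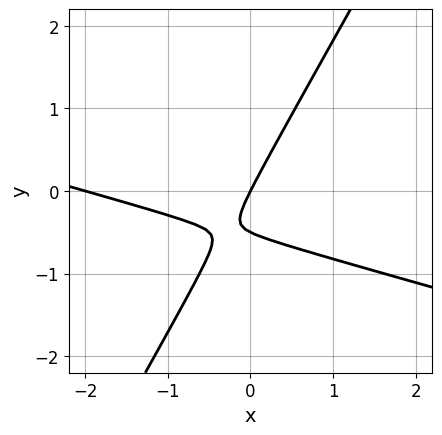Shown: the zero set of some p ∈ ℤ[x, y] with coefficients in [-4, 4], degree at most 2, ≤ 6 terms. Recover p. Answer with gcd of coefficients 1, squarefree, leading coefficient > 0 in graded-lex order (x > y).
First, the degree is 2 — a generic line meets the curve in up to 2 points.
Next, from the axis intercepts and sections: the x-axis gridline crossings are at x ∈ {-2, 0}; one y-axis crossing is at y = 0.
Finally, assembling these constraints gives the stated polynomial.

x^2 + 3*x*y - 2*y^2 + 2*x - y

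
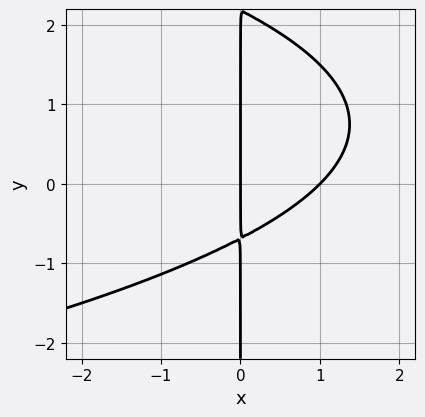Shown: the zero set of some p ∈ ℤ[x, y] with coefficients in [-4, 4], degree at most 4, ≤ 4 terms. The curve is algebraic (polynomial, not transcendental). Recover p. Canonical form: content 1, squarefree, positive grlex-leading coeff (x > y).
2*x*y^2 + 3*x^2 - 3*x*y - 3*x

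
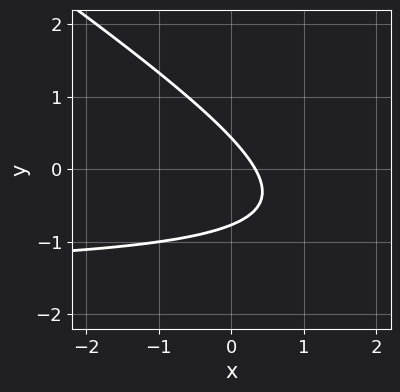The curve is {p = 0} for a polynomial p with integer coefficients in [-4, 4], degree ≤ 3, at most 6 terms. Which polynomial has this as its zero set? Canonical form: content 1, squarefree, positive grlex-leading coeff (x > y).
2*x*y + 3*y^2 + 3*x + y - 1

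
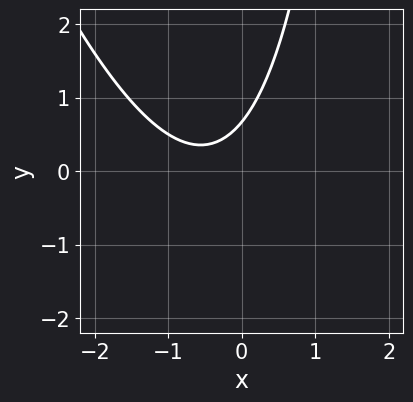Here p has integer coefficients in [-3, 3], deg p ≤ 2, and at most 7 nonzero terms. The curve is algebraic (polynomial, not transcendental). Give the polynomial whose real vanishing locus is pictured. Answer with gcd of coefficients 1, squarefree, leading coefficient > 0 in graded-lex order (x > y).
The degree is 2 — no degree-1 curve has this shape.
Observable constraints: no x-intercept at any integer in the box.
Matching integer coefficients to the picture gives p.

3*x^2 + x*y + 3*x - 3*y + 2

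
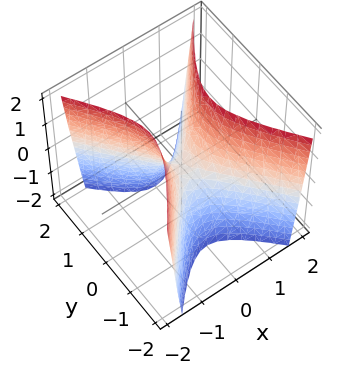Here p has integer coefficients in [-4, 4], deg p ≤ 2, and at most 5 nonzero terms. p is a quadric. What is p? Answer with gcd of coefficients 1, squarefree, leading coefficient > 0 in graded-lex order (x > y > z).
First, degree: a saddle surface; a quadric, so deg p = 2.
Next, symmetries: the x ↦ −x reflection is a symmetry, so x appears only in even powers; mirror symmetry y ↦ −y ⇒ only even powers of y.
Next, reading off the gridlines: one y-axis crossing is at y = 0; it meets the z-axis at z = 0 (among the integer gridlines); it crosses the x-axis at the gridline x = 0.
Finally, putting this together gives p.

3*x^2 - 2*y^2 - z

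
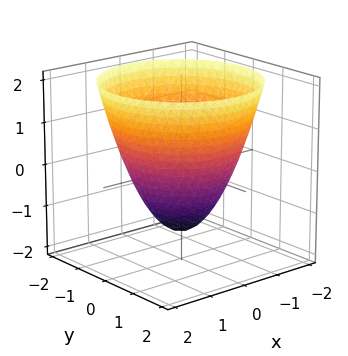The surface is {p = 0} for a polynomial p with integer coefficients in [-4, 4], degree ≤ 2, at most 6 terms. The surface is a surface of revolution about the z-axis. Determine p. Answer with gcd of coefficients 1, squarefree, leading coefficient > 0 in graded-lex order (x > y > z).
2*x^2 + 2*y^2 - 2*z - 3

First, degree: a generic line meets the surface in up to 2 points, so deg p = 2.
Then, symmetries: rotational symmetry about the z-axis ⇒ p depends on x, y only through x² + y².
Then, checking where it meets the axes: a circular section at z = 0 has radius between 1 and 2.
Finally, solving for integer coefficients yields p as stated.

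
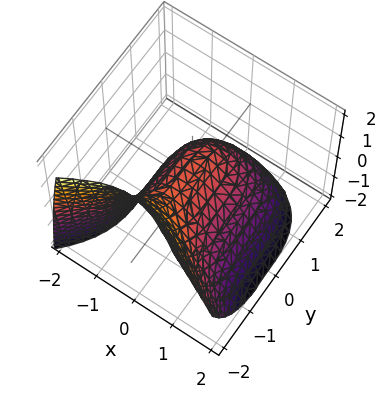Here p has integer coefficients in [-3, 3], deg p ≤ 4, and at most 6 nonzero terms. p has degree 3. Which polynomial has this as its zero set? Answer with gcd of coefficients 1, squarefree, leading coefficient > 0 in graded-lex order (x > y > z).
Degree: the shape is more complex than any degree-2 surface, so deg p = 3.
Observable constraints: it crosses the y-axis at the gridline y = 1.
Matching integer coefficients to the picture gives p.

y^3 + 3*x^2 + x*z + 3*z - 1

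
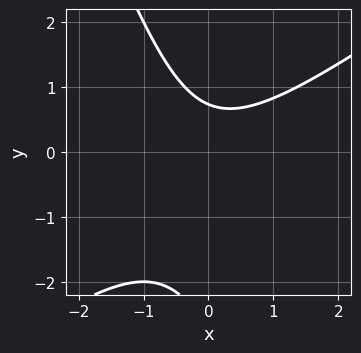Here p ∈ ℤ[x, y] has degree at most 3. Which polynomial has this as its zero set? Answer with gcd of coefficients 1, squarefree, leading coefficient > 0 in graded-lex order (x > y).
2*x^2 - 2*x*y - y^2 - 2*y + 2

(a) Degree: no degree-1 curve has this shape, so deg p = 2.
(b) Against the integer gridlines: it misses every integer gridline on the x-axis.
(c) Assembling these constraints gives the stated polynomial.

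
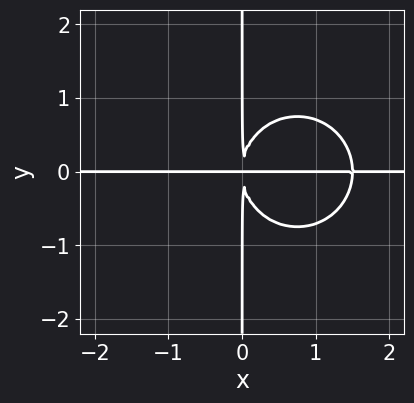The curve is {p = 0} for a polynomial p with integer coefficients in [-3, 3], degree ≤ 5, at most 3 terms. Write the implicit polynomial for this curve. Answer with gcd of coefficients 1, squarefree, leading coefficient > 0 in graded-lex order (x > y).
2*x^3*y + 2*x*y^3 - 3*x^2*y

(a) Degree: no degree-3 curve has this shape, so deg p = 4.
(b) From the visible intercepts: every point of the x-axis in the box is on the curve; every point of the y-axis in the box is on the curve.
(c) Putting this together gives p.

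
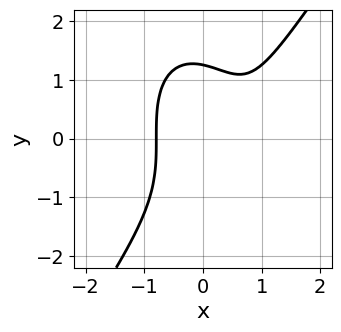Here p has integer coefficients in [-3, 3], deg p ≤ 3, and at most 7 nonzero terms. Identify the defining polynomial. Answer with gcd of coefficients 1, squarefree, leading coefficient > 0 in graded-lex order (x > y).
1. The degree is 3 — no degree-2 curve has this shape.
2. Matching integer coefficients to the picture gives p.

3*x^3 - y^3 - 2*x^2 - x + 2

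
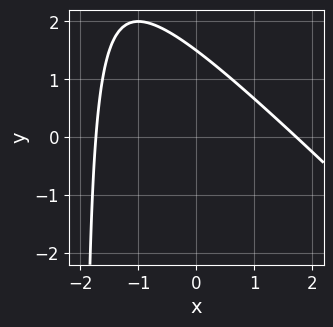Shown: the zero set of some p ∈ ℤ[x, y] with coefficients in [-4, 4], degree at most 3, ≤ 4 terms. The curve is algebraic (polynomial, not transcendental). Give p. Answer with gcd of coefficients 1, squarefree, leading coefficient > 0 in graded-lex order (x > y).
x^2 + x*y + 2*y - 3

First, the degree is 2 — no degree-1 curve has this shape.
Finally, the integer polynomial consistent with all of this is the stated p.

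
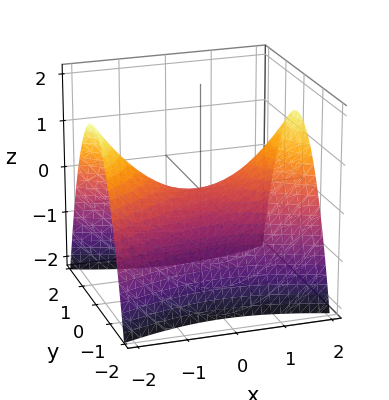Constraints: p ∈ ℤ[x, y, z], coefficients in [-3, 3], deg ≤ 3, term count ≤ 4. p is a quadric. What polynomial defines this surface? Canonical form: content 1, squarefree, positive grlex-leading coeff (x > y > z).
x^2 - 3*y^2 - 3*z

1. The degree is 2 — a saddle surface; a quadric.
2. Symmetries: it's symmetric under x → −x, forcing even powers of x; mirror symmetry y ↦ −y ⇒ only even powers of y.
3. Reading off the gridlines: it meets the y-axis at y = 0 (among the integer gridlines); it meets the x-axis at x = 0 (among the integer gridlines); it meets the z-axis at z = 0 (among the integer gridlines).
4. Together with the visible shape, these determine p as stated.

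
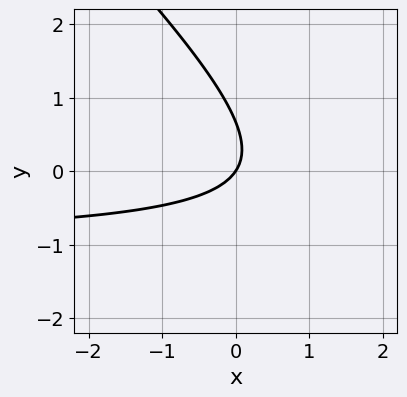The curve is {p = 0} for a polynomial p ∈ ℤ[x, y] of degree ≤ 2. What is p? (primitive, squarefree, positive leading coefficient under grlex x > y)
First, deg p = 2. The shape is more complex than any degree-1 curve.
Next, from the axis intercepts and sections: it crosses the x-axis at the gridline x = 0; it meets the y-axis at y = 0 (among the integer gridlines).
Finally, together with the visible shape, these determine p as stated.

3*x*y + 3*y^2 + 3*x - 2*y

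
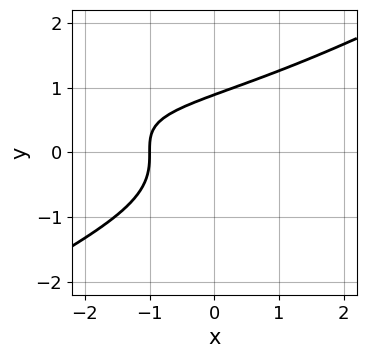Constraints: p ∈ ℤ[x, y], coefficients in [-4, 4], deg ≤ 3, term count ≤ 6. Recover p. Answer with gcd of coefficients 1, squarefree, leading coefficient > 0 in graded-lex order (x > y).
First, deg p = 3.
Next, reading off the gridlines: it meets the x-axis at x = -1 (among the integer gridlines).
Finally, solving for integer coefficients yields p as stated.

x^2*y - 3*y^3 + 3*x - y + 3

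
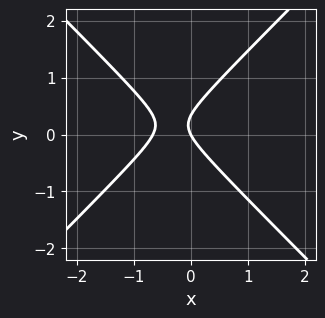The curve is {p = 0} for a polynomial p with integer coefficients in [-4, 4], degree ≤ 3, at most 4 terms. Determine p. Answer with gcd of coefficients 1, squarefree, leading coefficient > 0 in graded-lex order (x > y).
3*x^2 - 3*y^2 + 2*x + y

1. Degree: a generic line meets the curve in up to 2 points, so deg p = 2.
2. Against the integer gridlines: it crosses the y-axis at the gridline y = 0; it meets the x-axis at x = 0 (among the integer gridlines).
3. Together with the visible shape, these determine p as stated.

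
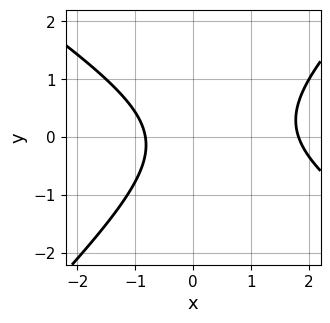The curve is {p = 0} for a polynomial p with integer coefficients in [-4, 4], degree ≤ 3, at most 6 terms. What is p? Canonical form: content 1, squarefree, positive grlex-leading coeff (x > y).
2*x^2 + x*y - 3*y^2 - 2*x - 3

First, degree: a generic line meets the curve in up to 2 points, so deg p = 2.
Then, against the integer gridlines: it misses every integer gridline on the y-axis.
Finally, solving for integer coefficients yields p as stated.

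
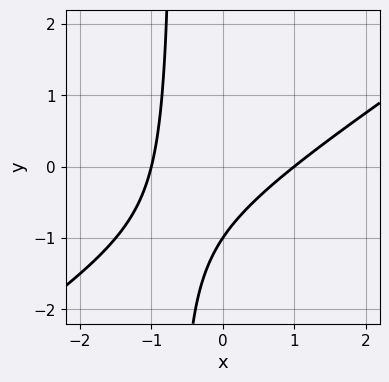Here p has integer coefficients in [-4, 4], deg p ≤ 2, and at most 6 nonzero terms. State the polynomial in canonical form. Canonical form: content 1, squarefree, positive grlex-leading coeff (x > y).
2*x^2 - 3*x*y - 2*y - 2

deg p = 2.
Checking where it meets the axes: among the integer gridlines, it crosses the x-axis at x ∈ {-1, 1}; it meets the y-axis at y = -1 (among the integer gridlines).
Matching integer coefficients to the picture gives p.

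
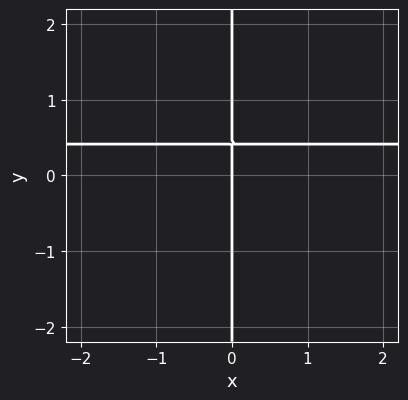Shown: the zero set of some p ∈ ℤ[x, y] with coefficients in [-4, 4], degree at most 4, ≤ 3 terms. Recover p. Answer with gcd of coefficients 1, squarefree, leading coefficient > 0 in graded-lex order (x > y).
x*y^2 + 2*x*y - x

First, deg p = 3.
Next, observable constraints: the visible y-axis segment lies entirely on the curve; it crosses the x-axis at the gridline x = 0.
Finally, together with the visible shape, these determine p as stated.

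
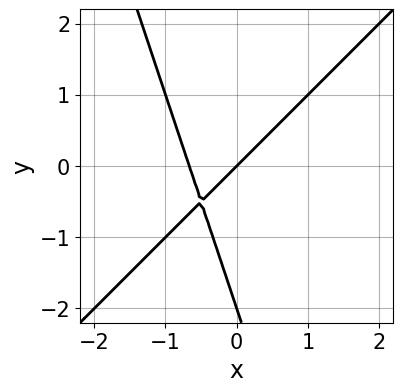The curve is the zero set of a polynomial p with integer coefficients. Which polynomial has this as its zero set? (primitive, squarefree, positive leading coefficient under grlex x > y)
The degree is 2 — a generic line meets the curve in up to 2 points.
Checking where it meets the axes: it crosses the x-axis at the gridline x = 0; the y-axis gridline crossings are at y ∈ {-2, 0}.
Matching integer coefficients to the picture gives p.

3*x^2 - 2*x*y - y^2 + 2*x - 2*y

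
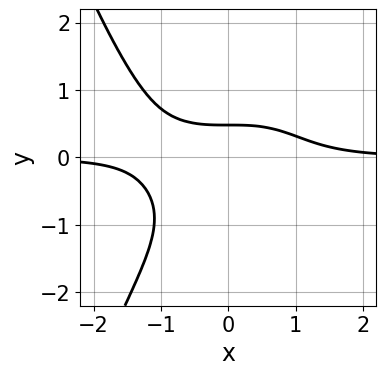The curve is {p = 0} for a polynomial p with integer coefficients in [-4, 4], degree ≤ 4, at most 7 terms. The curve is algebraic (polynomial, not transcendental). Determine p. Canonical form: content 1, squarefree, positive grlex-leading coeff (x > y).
3*x^3*y + 3*y^3 + 3*y^2 + 2*y - 2

The degree is 4 — no degree-3 curve has this shape.
Against the integer gridlines: it misses every integer gridline on the x-axis.
Matching integer coefficients to the picture gives p.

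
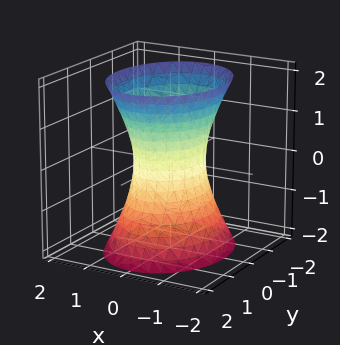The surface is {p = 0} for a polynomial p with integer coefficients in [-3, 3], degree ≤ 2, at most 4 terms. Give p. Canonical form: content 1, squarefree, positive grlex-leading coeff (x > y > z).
The degree is 2 — an hourglass — one-sheet hyperboloid; a quadric.
Symmetries: mirror symmetry y ↦ −y ⇒ only even powers of y; the x ↦ −x reflection is a symmetry, so x appears only in even powers; it's symmetric under z → −z, forcing even powers of z.
Against the integer gridlines: the y-axis gridline crossings are at y ∈ {-1, 1}; no z-intercept at any integer in the box.
Putting this together gives p.

3*x^2 + 2*y^2 - z^2 - 2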